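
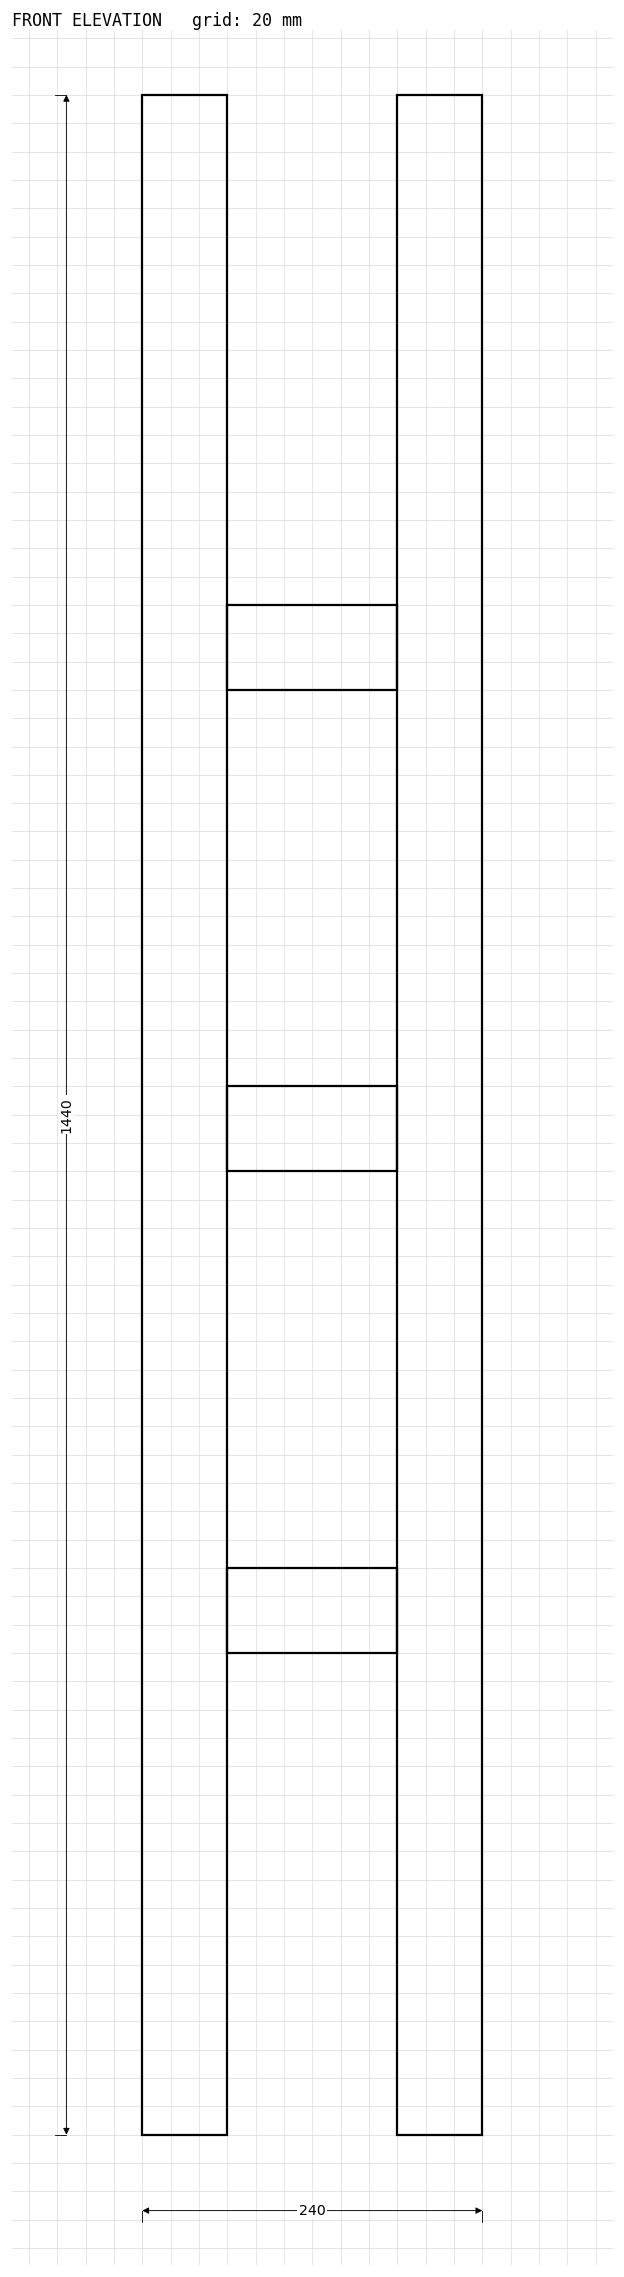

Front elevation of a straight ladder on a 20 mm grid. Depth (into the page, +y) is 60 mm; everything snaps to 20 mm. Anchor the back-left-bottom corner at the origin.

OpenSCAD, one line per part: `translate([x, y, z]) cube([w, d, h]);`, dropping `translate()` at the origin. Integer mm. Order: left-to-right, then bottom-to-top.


cube([60, 60, 1440]);
translate([60, 0, 340]) cube([120, 60, 60]);
translate([60, 0, 680]) cube([120, 60, 60]);
translate([60, 0, 1020]) cube([120, 60, 60]);
translate([180, 0, 0]) cube([60, 60, 1440]);


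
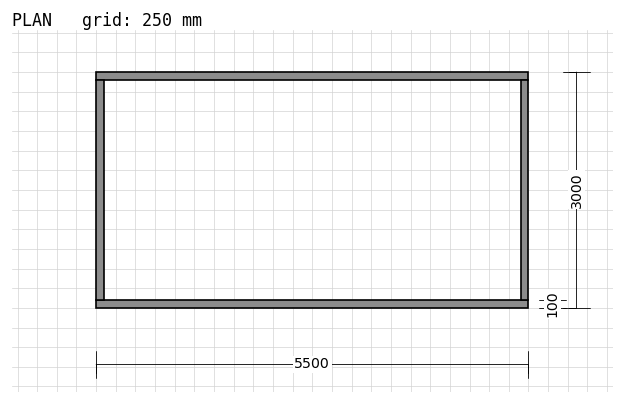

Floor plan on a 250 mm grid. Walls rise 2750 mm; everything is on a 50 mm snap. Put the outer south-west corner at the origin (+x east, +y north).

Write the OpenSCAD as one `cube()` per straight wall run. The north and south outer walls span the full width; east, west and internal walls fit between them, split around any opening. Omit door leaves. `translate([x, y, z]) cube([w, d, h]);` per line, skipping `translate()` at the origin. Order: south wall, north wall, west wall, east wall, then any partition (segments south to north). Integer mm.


cube([5500, 100, 2750]);
translate([0, 2900, 0]) cube([5500, 100, 2750]);
translate([0, 100, 0]) cube([100, 2800, 2750]);
translate([5400, 100, 0]) cube([100, 2800, 2750]);


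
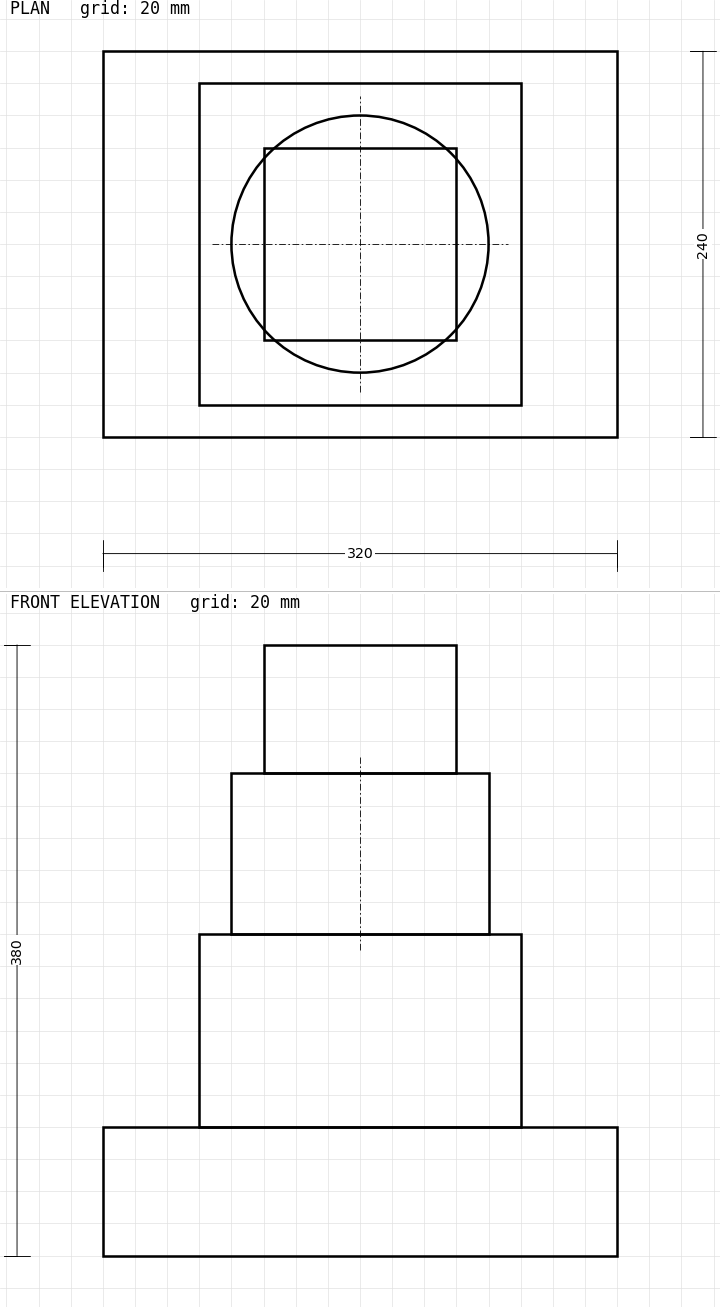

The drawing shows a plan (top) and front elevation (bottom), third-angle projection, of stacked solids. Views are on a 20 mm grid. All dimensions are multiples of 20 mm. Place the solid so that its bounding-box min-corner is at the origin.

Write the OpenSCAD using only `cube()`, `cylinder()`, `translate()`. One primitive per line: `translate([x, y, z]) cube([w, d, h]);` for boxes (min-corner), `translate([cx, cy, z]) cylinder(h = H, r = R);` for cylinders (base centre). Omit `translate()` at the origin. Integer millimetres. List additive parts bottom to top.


cube([320, 240, 80]);
translate([60, 20, 80]) cube([200, 200, 120]);
translate([160, 120, 200]) cylinder(h = 100, r = 80);
translate([100, 60, 300]) cube([120, 120, 80]);


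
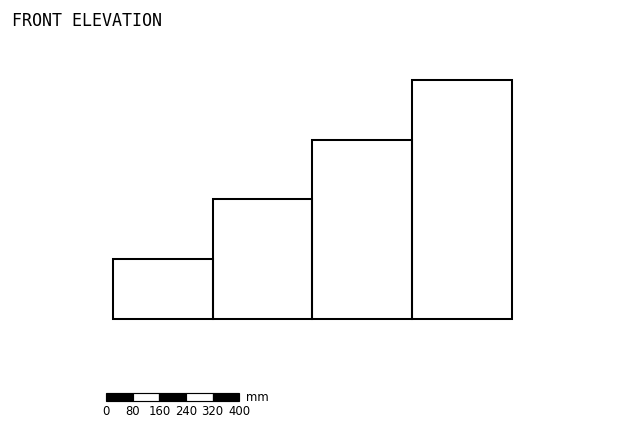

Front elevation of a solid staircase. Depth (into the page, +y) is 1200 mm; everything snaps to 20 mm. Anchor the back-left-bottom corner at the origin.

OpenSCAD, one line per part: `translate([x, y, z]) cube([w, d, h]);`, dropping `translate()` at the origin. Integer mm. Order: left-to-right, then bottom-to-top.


cube([300, 1200, 180]);
translate([300, 0, 0]) cube([300, 1200, 360]);
translate([600, 0, 0]) cube([300, 1200, 540]);
translate([900, 0, 0]) cube([300, 1200, 720]);


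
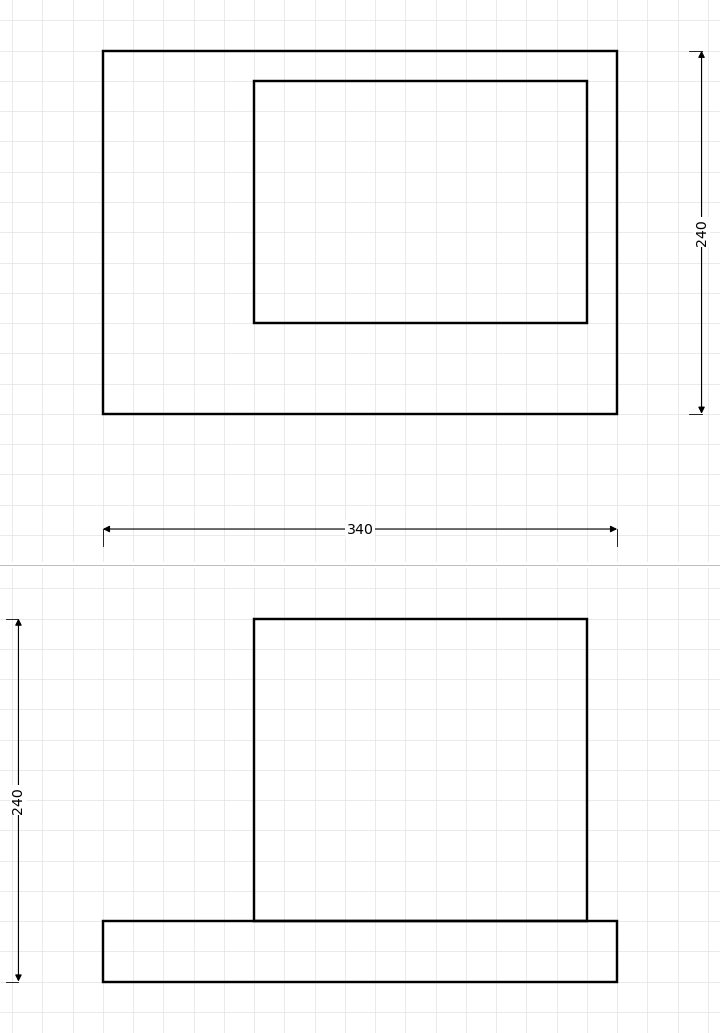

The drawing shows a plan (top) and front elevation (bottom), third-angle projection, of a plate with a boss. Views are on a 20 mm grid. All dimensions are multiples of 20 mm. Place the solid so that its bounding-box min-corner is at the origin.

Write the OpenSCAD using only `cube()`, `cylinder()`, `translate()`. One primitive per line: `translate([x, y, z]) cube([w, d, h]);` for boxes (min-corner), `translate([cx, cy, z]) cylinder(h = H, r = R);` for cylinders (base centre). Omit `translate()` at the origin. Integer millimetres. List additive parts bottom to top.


cube([340, 240, 40]);
translate([100, 60, 40]) cube([220, 160, 200]);


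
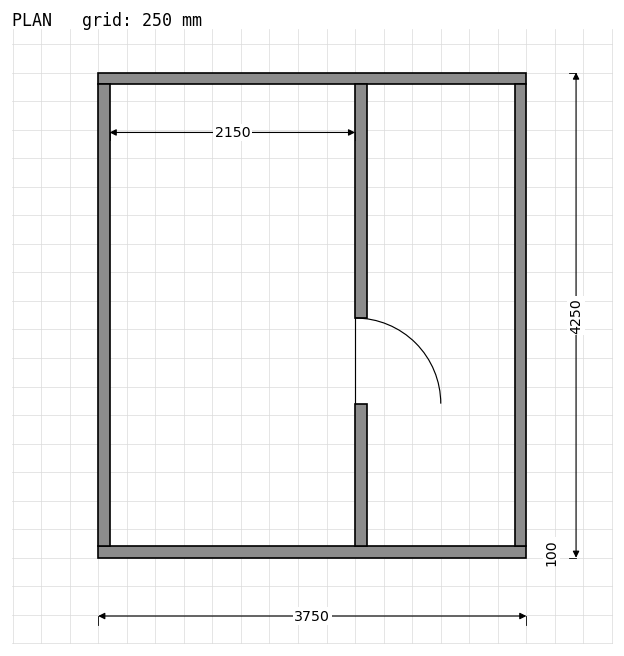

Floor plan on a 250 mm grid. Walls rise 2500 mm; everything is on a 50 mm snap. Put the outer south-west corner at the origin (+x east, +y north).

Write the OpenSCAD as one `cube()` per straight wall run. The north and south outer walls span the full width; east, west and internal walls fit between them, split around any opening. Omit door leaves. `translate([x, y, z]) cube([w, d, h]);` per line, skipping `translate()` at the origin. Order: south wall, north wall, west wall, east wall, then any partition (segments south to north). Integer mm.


cube([3750, 100, 2500]);
translate([0, 4150, 0]) cube([3750, 100, 2500]);
translate([0, 100, 0]) cube([100, 4050, 2500]);
translate([3650, 100, 0]) cube([100, 4050, 2500]);
translate([2250, 100, 0]) cube([100, 1250, 2500]);
translate([2250, 2100, 0]) cube([100, 2050, 2500]);


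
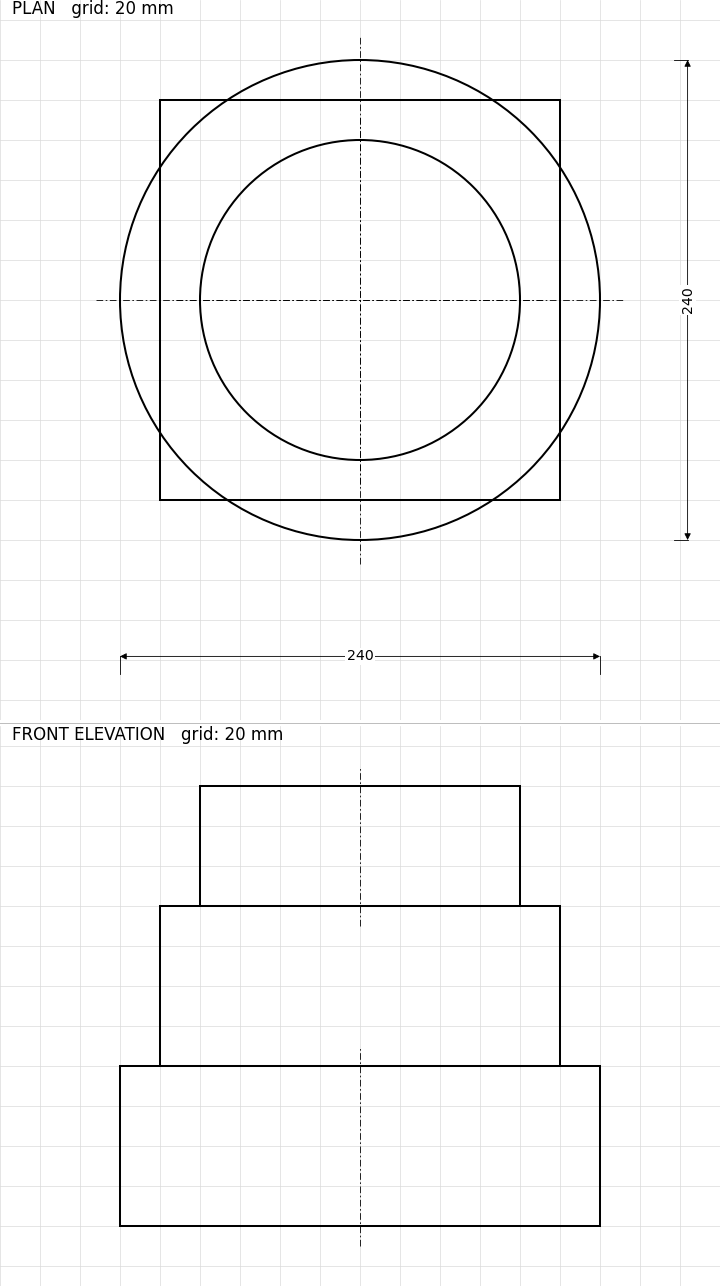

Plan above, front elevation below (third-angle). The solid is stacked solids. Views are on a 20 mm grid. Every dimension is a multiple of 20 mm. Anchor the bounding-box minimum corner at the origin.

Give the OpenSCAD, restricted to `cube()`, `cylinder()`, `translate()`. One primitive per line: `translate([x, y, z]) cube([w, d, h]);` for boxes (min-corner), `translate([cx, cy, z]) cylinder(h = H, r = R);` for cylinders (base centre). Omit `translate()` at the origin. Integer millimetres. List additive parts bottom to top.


translate([120, 120, 0]) cylinder(h = 80, r = 120);
translate([20, 20, 80]) cube([200, 200, 80]);
translate([120, 120, 160]) cylinder(h = 60, r = 80);


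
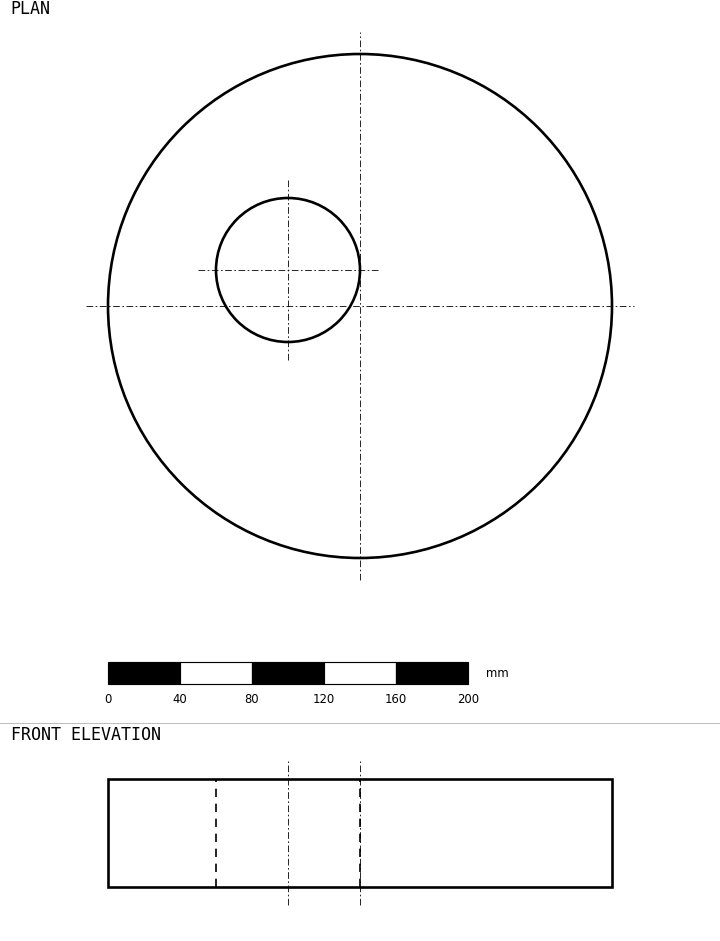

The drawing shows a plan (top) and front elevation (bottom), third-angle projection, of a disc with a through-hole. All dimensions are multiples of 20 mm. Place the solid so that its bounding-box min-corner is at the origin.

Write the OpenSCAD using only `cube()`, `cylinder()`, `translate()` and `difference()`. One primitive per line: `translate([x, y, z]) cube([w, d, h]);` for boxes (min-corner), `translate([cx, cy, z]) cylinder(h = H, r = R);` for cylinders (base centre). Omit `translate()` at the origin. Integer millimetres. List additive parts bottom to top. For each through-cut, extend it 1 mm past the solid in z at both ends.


difference() {
  translate([140, 140, 0]) cylinder(h = 60, r = 140);
  translate([100, 160, -1]) cylinder(h = 62, r = 40);
}


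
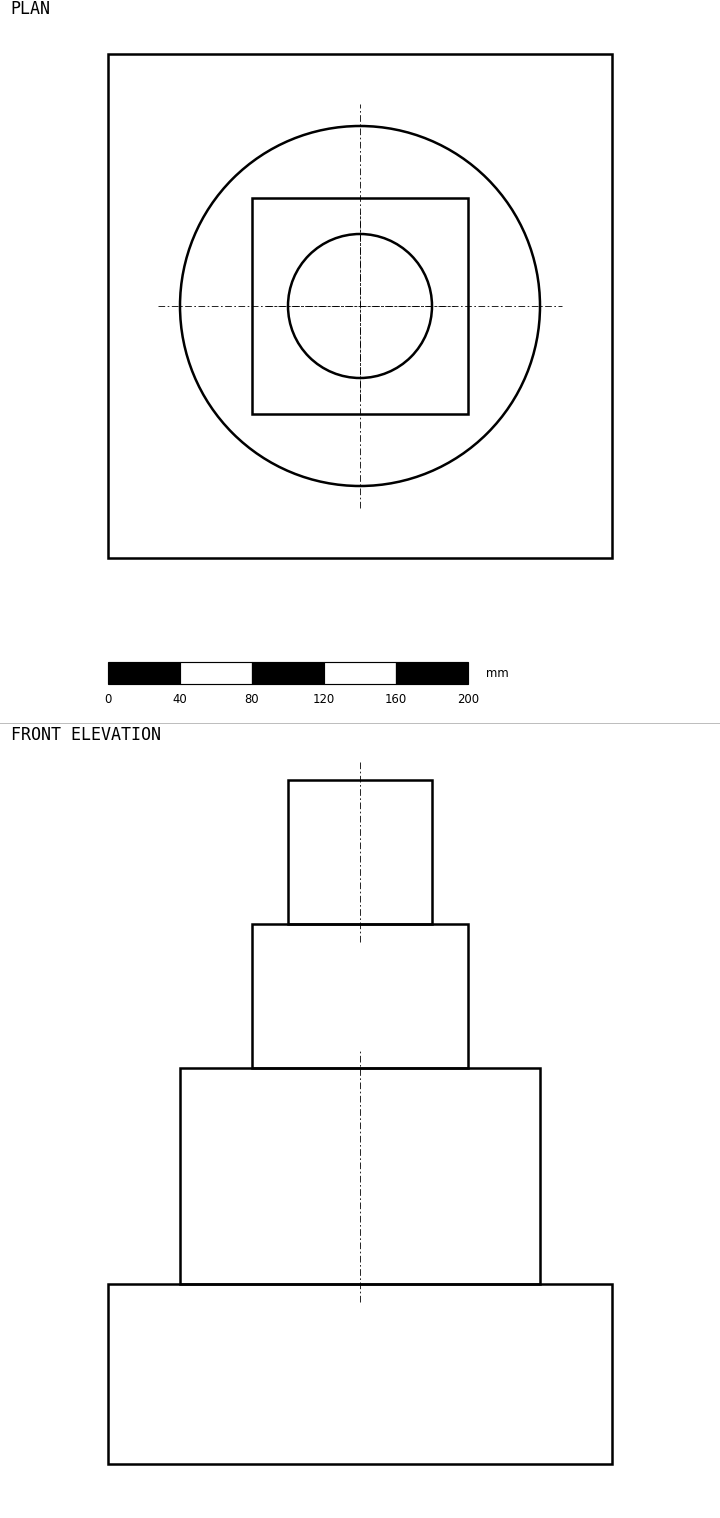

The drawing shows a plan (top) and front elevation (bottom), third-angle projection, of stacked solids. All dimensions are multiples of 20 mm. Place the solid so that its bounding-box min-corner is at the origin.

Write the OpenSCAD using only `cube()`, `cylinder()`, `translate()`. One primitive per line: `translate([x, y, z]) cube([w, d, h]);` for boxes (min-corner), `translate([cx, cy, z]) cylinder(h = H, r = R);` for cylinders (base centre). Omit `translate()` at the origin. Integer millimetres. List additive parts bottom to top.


cube([280, 280, 100]);
translate([140, 140, 100]) cylinder(h = 120, r = 100);
translate([80, 80, 220]) cube([120, 120, 80]);
translate([140, 140, 300]) cylinder(h = 80, r = 40);


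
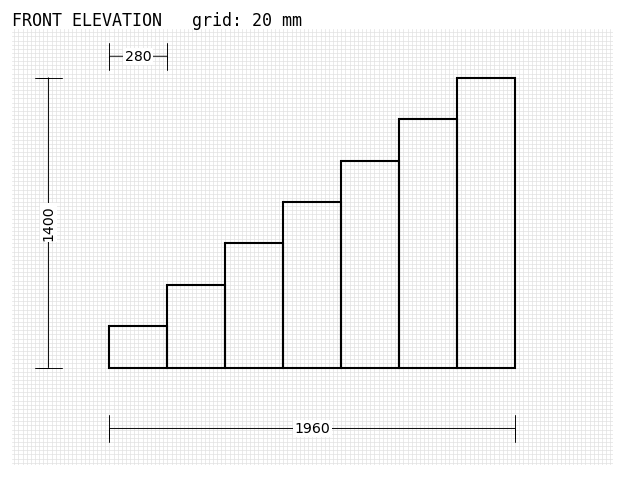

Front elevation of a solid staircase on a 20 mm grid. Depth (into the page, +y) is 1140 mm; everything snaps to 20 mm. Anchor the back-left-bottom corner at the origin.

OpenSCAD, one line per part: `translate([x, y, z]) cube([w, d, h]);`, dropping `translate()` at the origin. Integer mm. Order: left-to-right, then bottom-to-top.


cube([280, 1140, 200]);
translate([280, 0, 0]) cube([280, 1140, 400]);
translate([560, 0, 0]) cube([280, 1140, 600]);
translate([840, 0, 0]) cube([280, 1140, 800]);
translate([1120, 0, 0]) cube([280, 1140, 1000]);
translate([1400, 0, 0]) cube([280, 1140, 1200]);
translate([1680, 0, 0]) cube([280, 1140, 1400]);


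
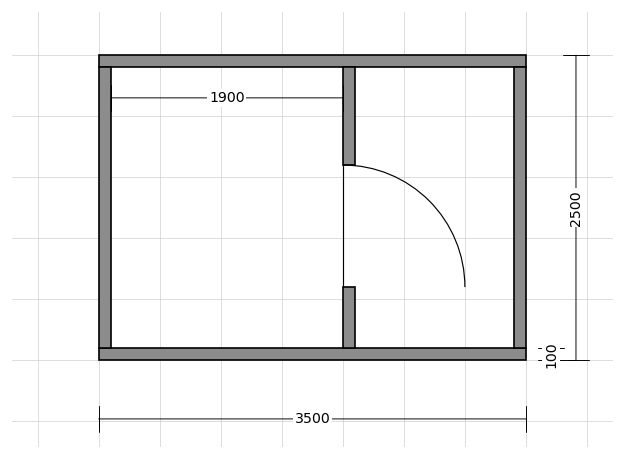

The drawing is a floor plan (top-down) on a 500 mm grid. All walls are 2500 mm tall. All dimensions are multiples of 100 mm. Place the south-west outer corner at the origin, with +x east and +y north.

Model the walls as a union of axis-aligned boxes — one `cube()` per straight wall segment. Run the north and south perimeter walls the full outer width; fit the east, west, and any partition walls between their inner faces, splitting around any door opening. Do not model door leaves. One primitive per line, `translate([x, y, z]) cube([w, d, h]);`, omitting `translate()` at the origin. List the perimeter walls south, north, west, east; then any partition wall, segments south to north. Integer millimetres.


cube([3500, 100, 2500]);
translate([0, 2400, 0]) cube([3500, 100, 2500]);
translate([0, 100, 0]) cube([100, 2300, 2500]);
translate([3400, 100, 0]) cube([100, 2300, 2500]);
translate([2000, 100, 0]) cube([100, 500, 2500]);
translate([2000, 1600, 0]) cube([100, 800, 2500]);


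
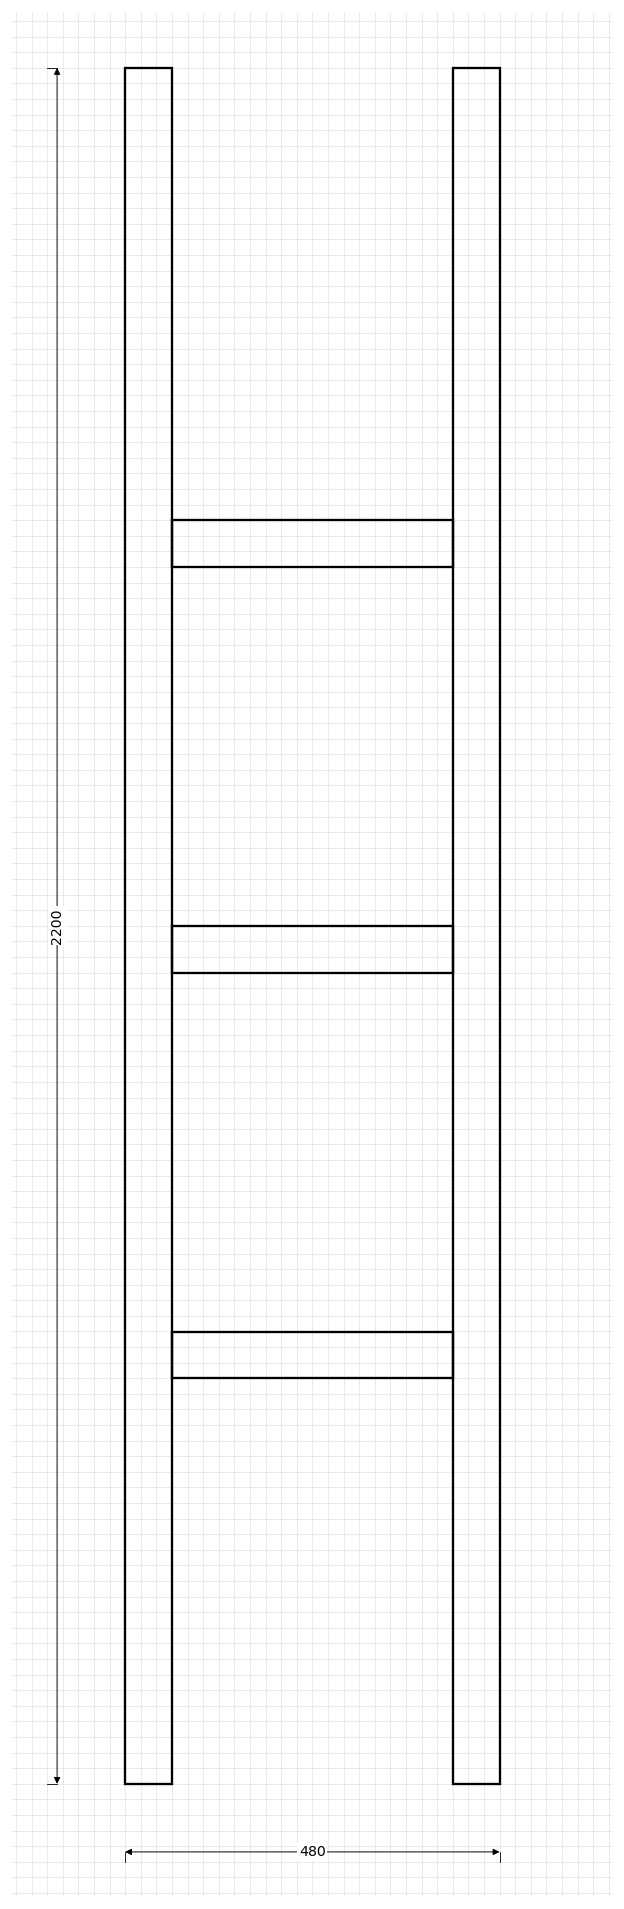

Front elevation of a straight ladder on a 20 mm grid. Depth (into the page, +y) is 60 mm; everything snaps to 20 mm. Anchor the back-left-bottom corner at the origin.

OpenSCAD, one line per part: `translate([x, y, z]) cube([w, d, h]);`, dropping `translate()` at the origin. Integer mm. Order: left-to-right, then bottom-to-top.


cube([60, 60, 2200]);
translate([60, 0, 520]) cube([360, 60, 60]);
translate([60, 0, 1040]) cube([360, 60, 60]);
translate([60, 0, 1560]) cube([360, 60, 60]);
translate([420, 0, 0]) cube([60, 60, 2200]);


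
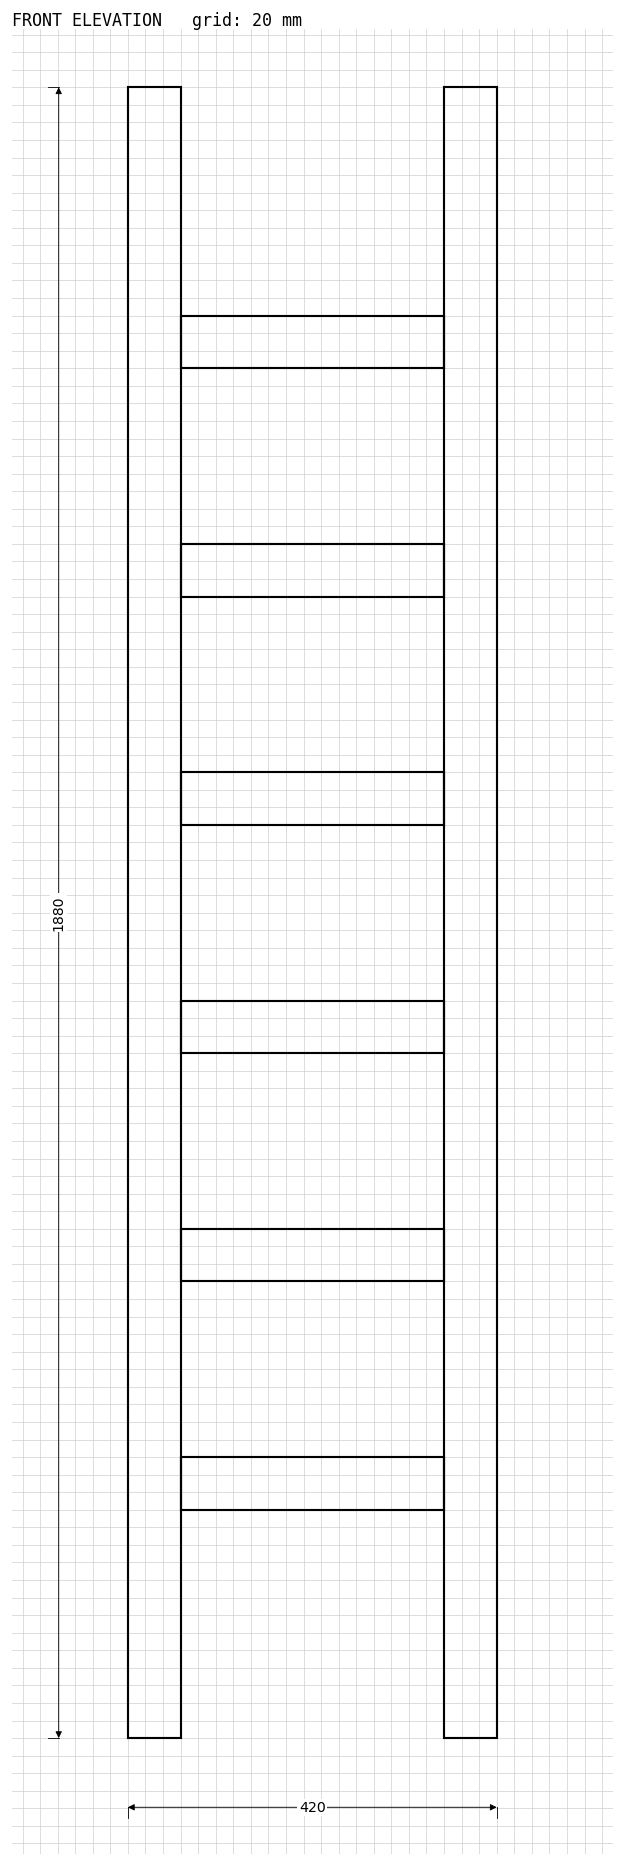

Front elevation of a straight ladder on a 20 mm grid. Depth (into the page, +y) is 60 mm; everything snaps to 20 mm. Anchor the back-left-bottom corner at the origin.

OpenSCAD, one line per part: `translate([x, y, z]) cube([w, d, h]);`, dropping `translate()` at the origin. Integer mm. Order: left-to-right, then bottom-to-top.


cube([60, 60, 1880]);
translate([60, 0, 260]) cube([300, 60, 60]);
translate([60, 0, 520]) cube([300, 60, 60]);
translate([60, 0, 780]) cube([300, 60, 60]);
translate([60, 0, 1040]) cube([300, 60, 60]);
translate([60, 0, 1300]) cube([300, 60, 60]);
translate([60, 0, 1560]) cube([300, 60, 60]);
translate([360, 0, 0]) cube([60, 60, 1880]);


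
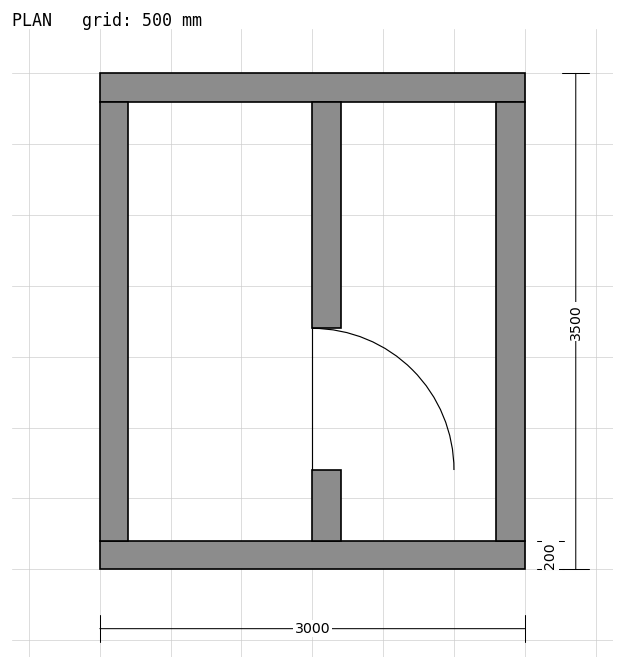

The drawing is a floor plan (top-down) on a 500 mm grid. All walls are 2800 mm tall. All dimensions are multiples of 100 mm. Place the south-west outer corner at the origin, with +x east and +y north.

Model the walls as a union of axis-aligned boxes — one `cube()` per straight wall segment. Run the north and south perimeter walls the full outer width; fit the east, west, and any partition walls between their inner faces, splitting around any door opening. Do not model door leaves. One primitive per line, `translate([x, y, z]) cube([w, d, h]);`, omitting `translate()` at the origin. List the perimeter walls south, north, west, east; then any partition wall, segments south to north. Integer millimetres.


cube([3000, 200, 2800]);
translate([0, 3300, 0]) cube([3000, 200, 2800]);
translate([0, 200, 0]) cube([200, 3100, 2800]);
translate([2800, 200, 0]) cube([200, 3100, 2800]);
translate([1500, 200, 0]) cube([200, 500, 2800]);
translate([1500, 1700, 0]) cube([200, 1600, 2800]);


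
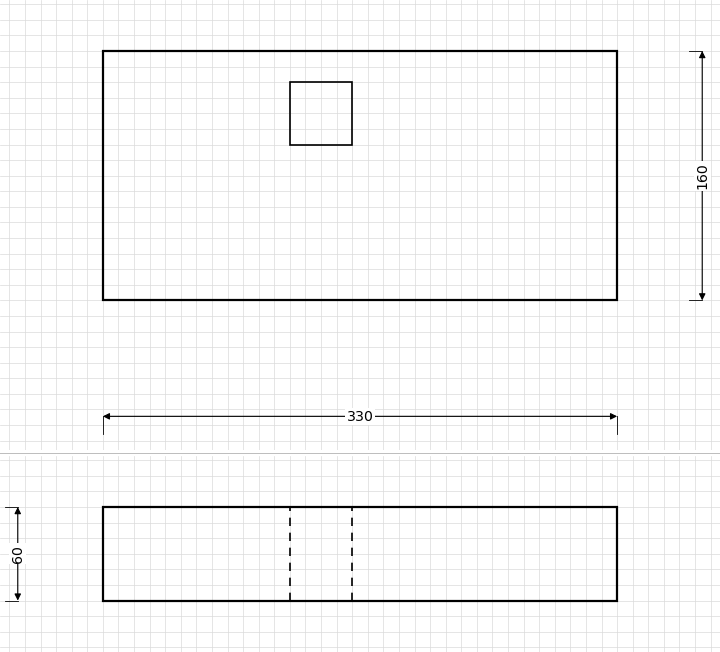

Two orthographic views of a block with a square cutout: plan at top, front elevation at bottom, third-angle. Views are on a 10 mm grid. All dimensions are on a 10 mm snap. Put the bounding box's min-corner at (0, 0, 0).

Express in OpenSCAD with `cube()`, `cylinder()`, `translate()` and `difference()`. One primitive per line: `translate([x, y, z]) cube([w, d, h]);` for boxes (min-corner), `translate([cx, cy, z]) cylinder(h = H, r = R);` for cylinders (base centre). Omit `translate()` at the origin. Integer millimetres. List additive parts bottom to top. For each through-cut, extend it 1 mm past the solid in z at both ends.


difference() {
  cube([330, 160, 60]);
  translate([120, 100, -1]) cube([40, 40, 62]);
}


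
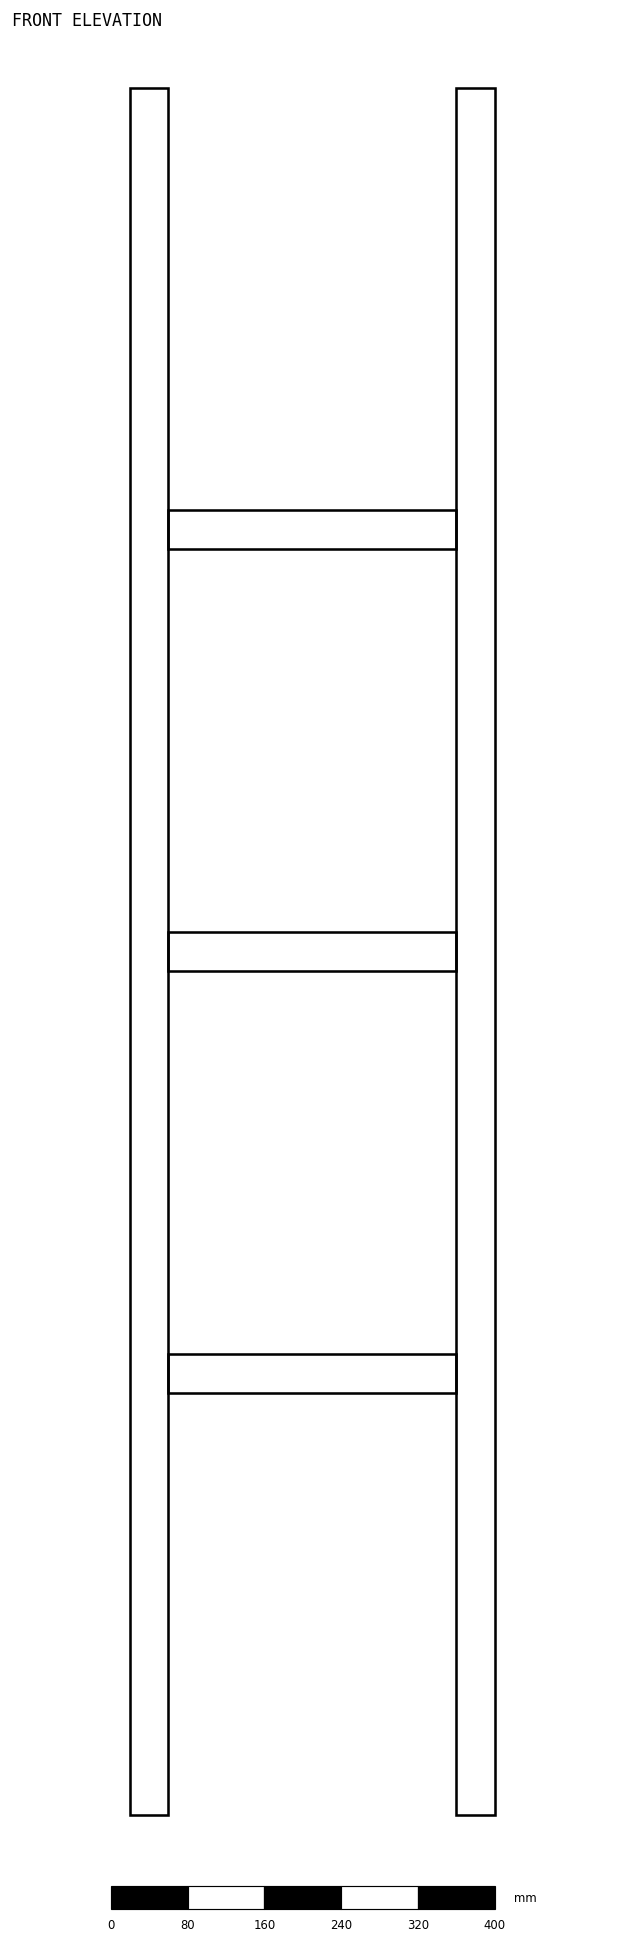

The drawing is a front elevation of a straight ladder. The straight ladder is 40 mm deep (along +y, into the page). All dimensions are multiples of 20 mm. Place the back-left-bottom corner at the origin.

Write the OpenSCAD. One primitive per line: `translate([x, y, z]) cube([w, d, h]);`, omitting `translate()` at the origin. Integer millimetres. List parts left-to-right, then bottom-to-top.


cube([40, 40, 1800]);
translate([40, 0, 440]) cube([300, 40, 40]);
translate([40, 0, 880]) cube([300, 40, 40]);
translate([40, 0, 1320]) cube([300, 40, 40]);
translate([340, 0, 0]) cube([40, 40, 1800]);


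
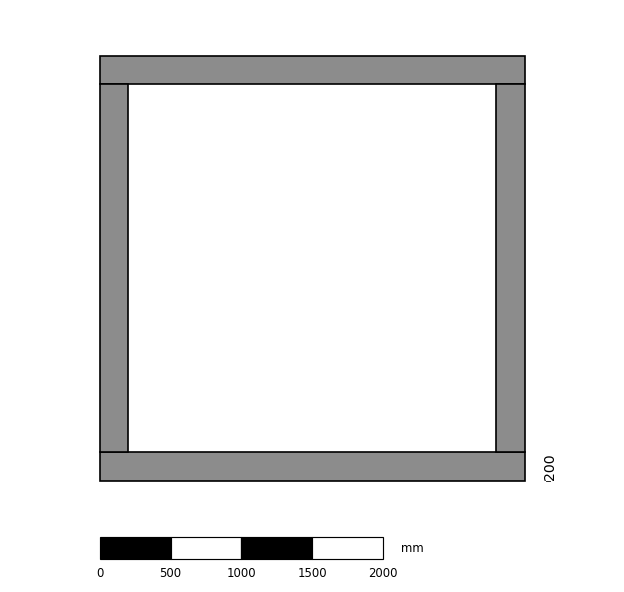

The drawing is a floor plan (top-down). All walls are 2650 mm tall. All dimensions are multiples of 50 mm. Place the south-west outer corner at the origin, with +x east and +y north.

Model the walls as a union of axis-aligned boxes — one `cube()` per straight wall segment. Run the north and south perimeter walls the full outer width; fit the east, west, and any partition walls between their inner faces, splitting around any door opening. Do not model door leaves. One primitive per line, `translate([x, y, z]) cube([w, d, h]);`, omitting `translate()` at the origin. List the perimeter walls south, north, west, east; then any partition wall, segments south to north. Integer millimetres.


cube([3000, 200, 2650]);
translate([0, 2800, 0]) cube([3000, 200, 2650]);
translate([0, 200, 0]) cube([200, 2600, 2650]);
translate([2800, 200, 0]) cube([200, 2600, 2650]);


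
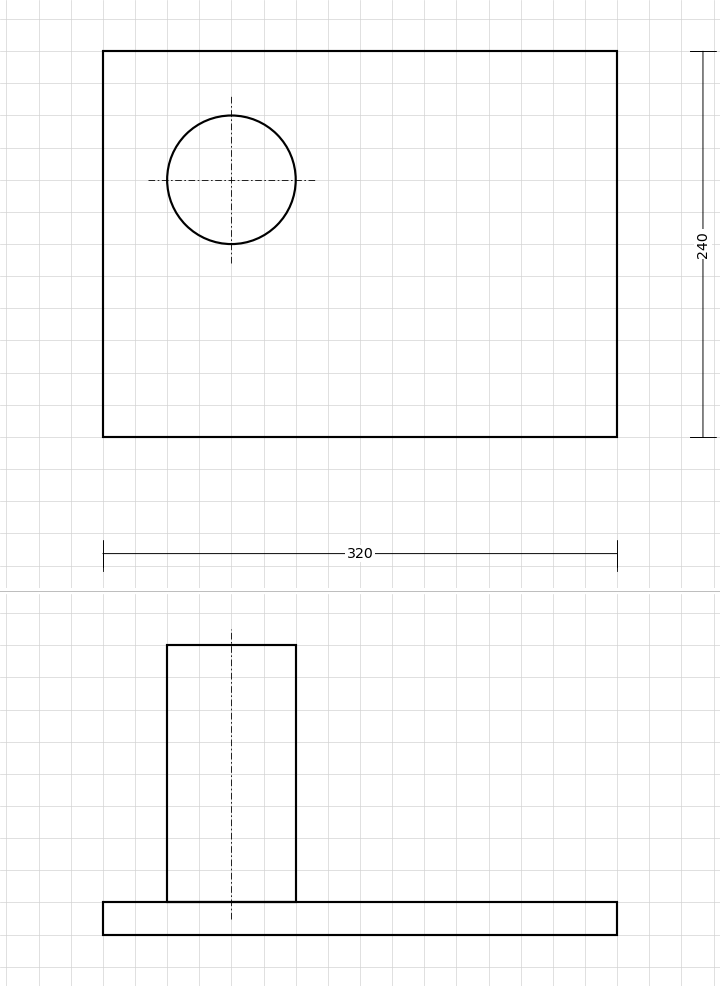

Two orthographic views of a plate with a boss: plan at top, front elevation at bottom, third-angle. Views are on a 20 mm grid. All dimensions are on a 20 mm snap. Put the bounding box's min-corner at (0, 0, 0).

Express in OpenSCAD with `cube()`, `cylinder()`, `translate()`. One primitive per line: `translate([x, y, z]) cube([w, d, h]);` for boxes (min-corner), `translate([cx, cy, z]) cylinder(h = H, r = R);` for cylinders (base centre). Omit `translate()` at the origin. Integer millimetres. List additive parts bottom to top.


cube([320, 240, 20]);
translate([80, 160, 20]) cylinder(h = 160, r = 40);


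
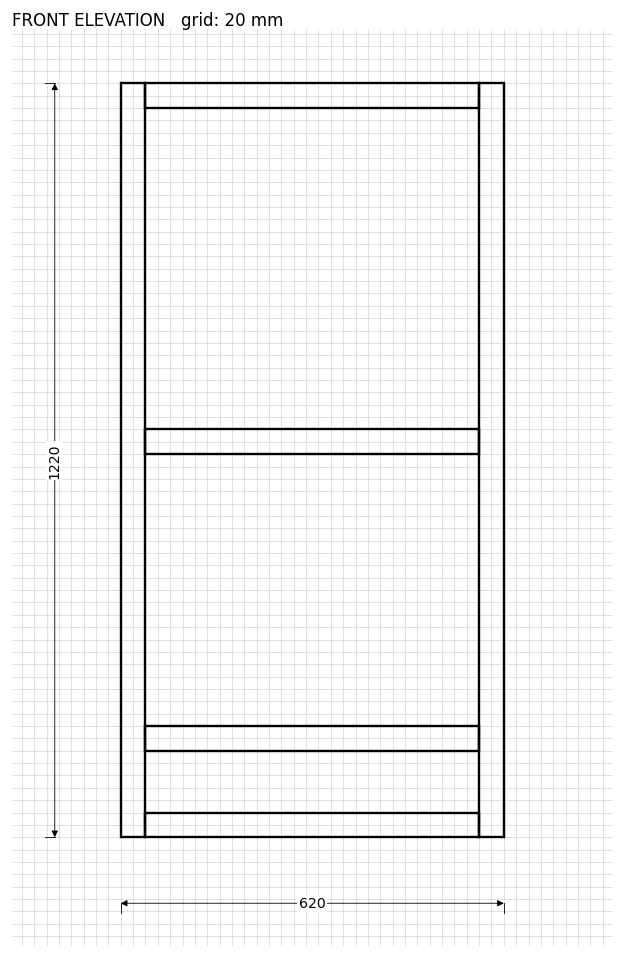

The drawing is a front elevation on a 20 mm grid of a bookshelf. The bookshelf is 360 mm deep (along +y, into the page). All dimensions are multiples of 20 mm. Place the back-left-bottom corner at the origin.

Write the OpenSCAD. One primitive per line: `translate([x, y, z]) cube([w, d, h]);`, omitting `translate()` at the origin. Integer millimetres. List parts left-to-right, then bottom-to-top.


cube([40, 360, 1220]);
translate([40, 0, 0]) cube([540, 360, 40]);
translate([40, 0, 140]) cube([540, 360, 40]);
translate([40, 0, 620]) cube([540, 360, 40]);
translate([40, 0, 1180]) cube([540, 360, 40]);
translate([580, 0, 0]) cube([40, 360, 1220]);


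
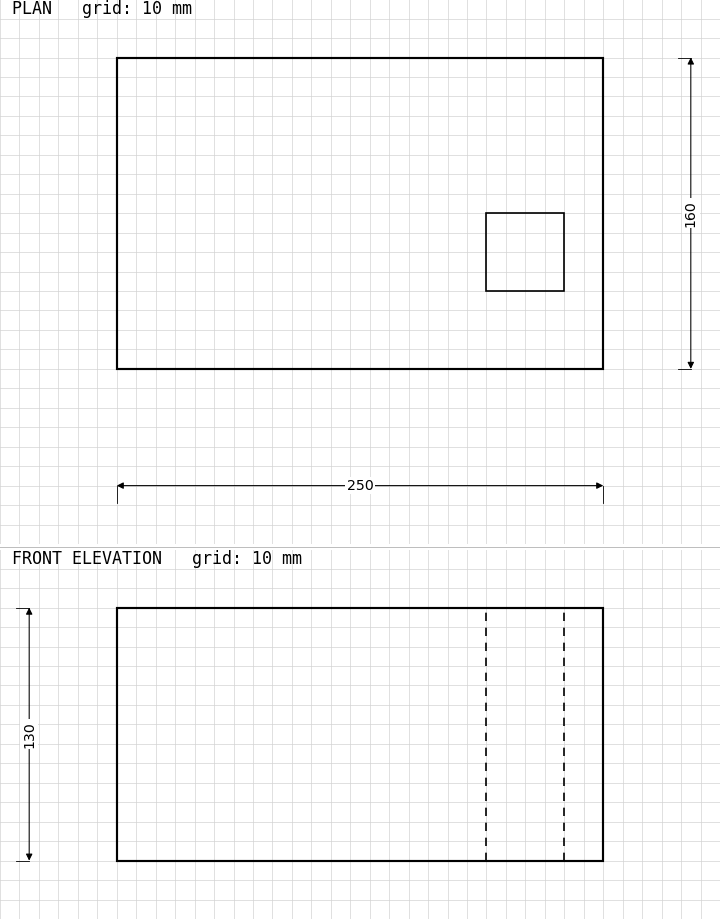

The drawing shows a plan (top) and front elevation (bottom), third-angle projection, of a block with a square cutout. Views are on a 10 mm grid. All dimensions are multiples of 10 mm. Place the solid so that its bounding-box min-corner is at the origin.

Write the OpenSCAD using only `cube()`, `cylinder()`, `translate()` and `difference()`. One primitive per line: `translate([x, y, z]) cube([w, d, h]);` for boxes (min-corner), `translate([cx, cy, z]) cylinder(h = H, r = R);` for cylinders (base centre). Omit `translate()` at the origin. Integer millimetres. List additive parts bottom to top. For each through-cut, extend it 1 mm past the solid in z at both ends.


difference() {
  cube([250, 160, 130]);
  translate([190, 40, -1]) cube([40, 40, 132]);
}


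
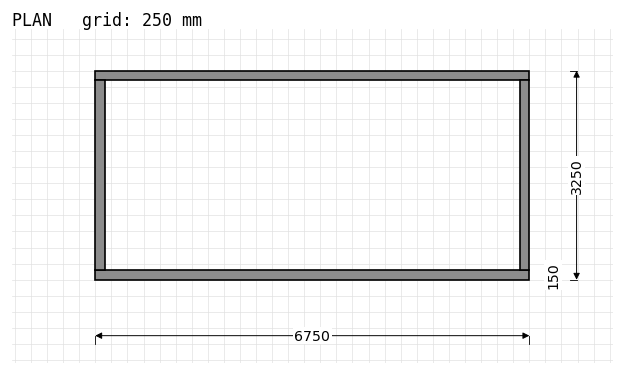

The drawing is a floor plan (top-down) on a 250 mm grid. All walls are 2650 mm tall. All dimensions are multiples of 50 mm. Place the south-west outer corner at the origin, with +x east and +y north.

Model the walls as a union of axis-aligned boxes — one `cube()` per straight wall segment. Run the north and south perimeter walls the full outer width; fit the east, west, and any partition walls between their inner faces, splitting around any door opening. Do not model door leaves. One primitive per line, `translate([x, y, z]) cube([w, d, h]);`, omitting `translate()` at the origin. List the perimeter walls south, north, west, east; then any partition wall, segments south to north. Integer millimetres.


cube([6750, 150, 2650]);
translate([0, 3100, 0]) cube([6750, 150, 2650]);
translate([0, 150, 0]) cube([150, 2950, 2650]);
translate([6600, 150, 0]) cube([150, 2950, 2650]);


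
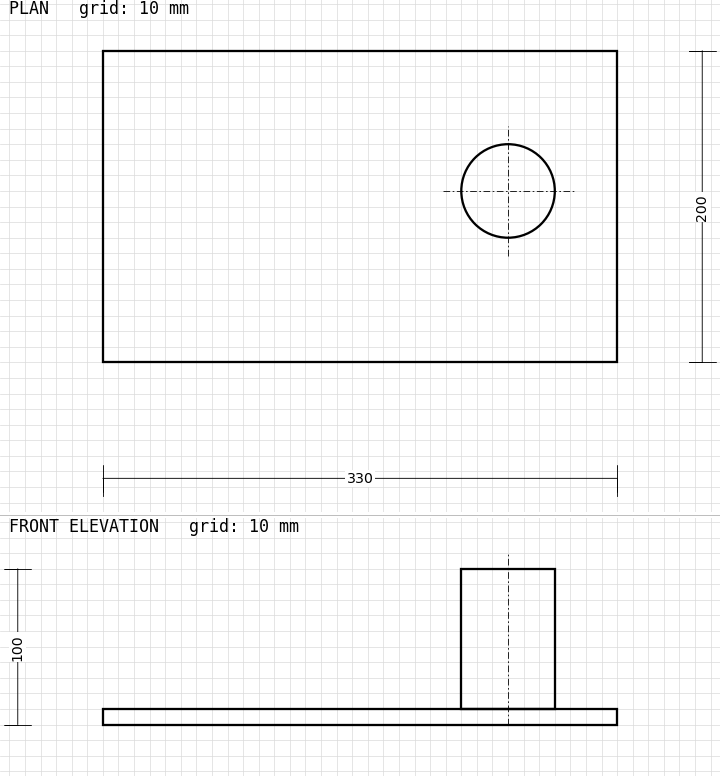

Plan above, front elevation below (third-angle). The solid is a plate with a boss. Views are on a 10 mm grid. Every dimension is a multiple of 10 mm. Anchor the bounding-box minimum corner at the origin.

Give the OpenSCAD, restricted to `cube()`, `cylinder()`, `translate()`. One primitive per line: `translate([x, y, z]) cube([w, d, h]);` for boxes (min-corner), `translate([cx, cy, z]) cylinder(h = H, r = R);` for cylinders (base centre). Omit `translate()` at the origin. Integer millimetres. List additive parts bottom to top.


cube([330, 200, 10]);
translate([260, 110, 10]) cylinder(h = 90, r = 30);


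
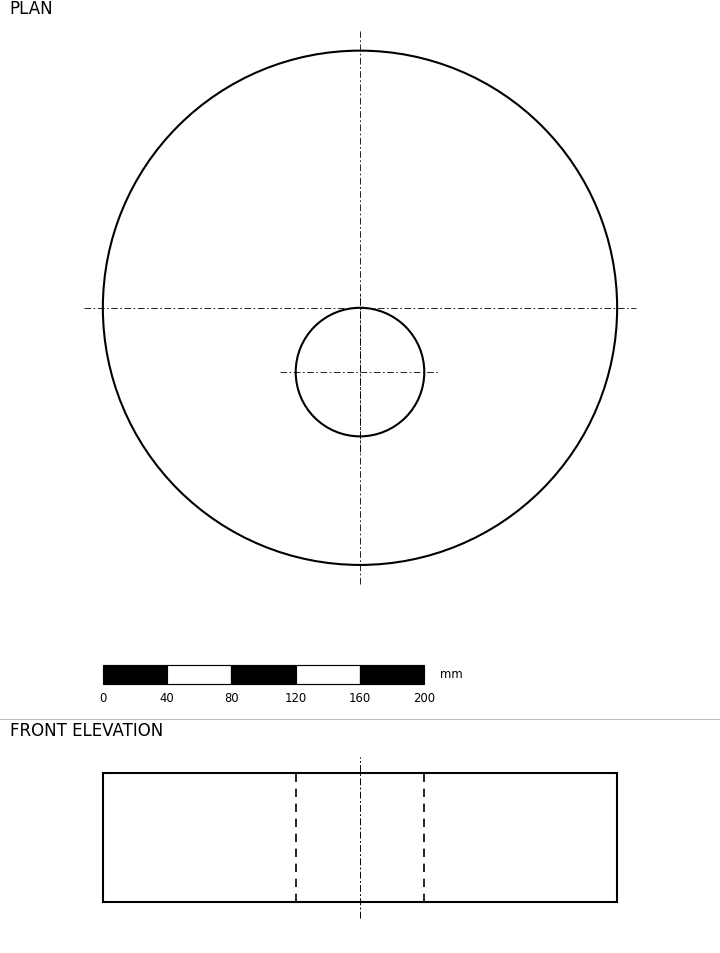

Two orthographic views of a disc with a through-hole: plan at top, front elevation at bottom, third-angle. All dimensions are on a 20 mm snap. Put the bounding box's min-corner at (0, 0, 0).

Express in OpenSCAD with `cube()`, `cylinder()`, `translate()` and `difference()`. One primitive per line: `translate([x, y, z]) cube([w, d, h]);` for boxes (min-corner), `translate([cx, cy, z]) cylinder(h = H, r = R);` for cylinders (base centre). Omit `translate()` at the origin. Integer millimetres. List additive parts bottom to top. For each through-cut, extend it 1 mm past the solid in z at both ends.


difference() {
  translate([160, 160, 0]) cylinder(h = 80, r = 160);
  translate([160, 120, -1]) cylinder(h = 82, r = 40);
}


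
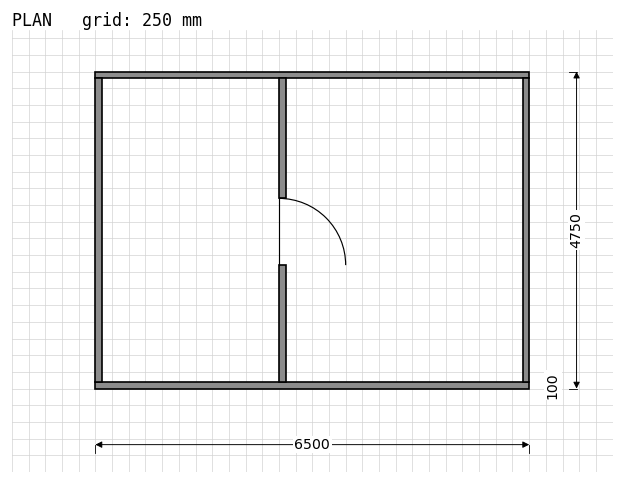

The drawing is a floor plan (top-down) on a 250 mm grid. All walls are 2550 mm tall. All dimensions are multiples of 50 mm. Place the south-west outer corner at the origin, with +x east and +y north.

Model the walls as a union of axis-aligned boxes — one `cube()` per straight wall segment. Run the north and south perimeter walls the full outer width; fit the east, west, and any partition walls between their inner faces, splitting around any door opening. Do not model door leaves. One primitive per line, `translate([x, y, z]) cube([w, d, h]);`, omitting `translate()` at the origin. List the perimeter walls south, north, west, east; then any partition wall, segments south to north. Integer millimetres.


cube([6500, 100, 2550]);
translate([0, 4650, 0]) cube([6500, 100, 2550]);
translate([0, 100, 0]) cube([100, 4550, 2550]);
translate([6400, 100, 0]) cube([100, 4550, 2550]);
translate([2750, 100, 0]) cube([100, 1750, 2550]);
translate([2750, 2850, 0]) cube([100, 1800, 2550]);


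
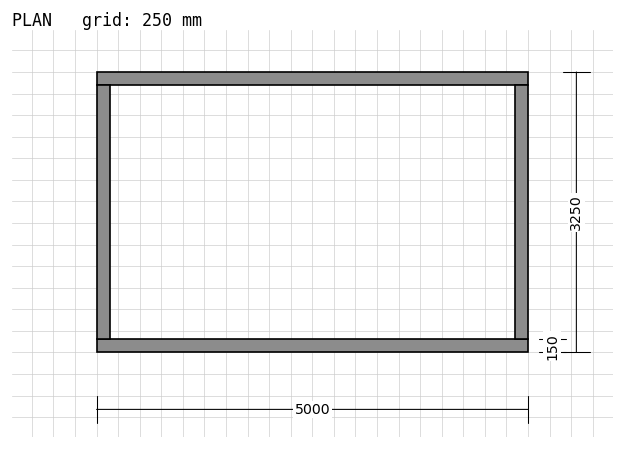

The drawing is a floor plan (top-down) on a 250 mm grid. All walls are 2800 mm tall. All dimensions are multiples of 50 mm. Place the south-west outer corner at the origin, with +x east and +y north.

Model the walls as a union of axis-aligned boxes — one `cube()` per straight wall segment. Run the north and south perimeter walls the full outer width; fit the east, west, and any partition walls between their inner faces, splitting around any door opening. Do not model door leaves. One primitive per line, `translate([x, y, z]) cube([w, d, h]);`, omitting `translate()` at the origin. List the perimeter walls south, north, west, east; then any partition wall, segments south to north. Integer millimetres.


cube([5000, 150, 2800]);
translate([0, 3100, 0]) cube([5000, 150, 2800]);
translate([0, 150, 0]) cube([150, 2950, 2800]);
translate([4850, 150, 0]) cube([150, 2950, 2800]);


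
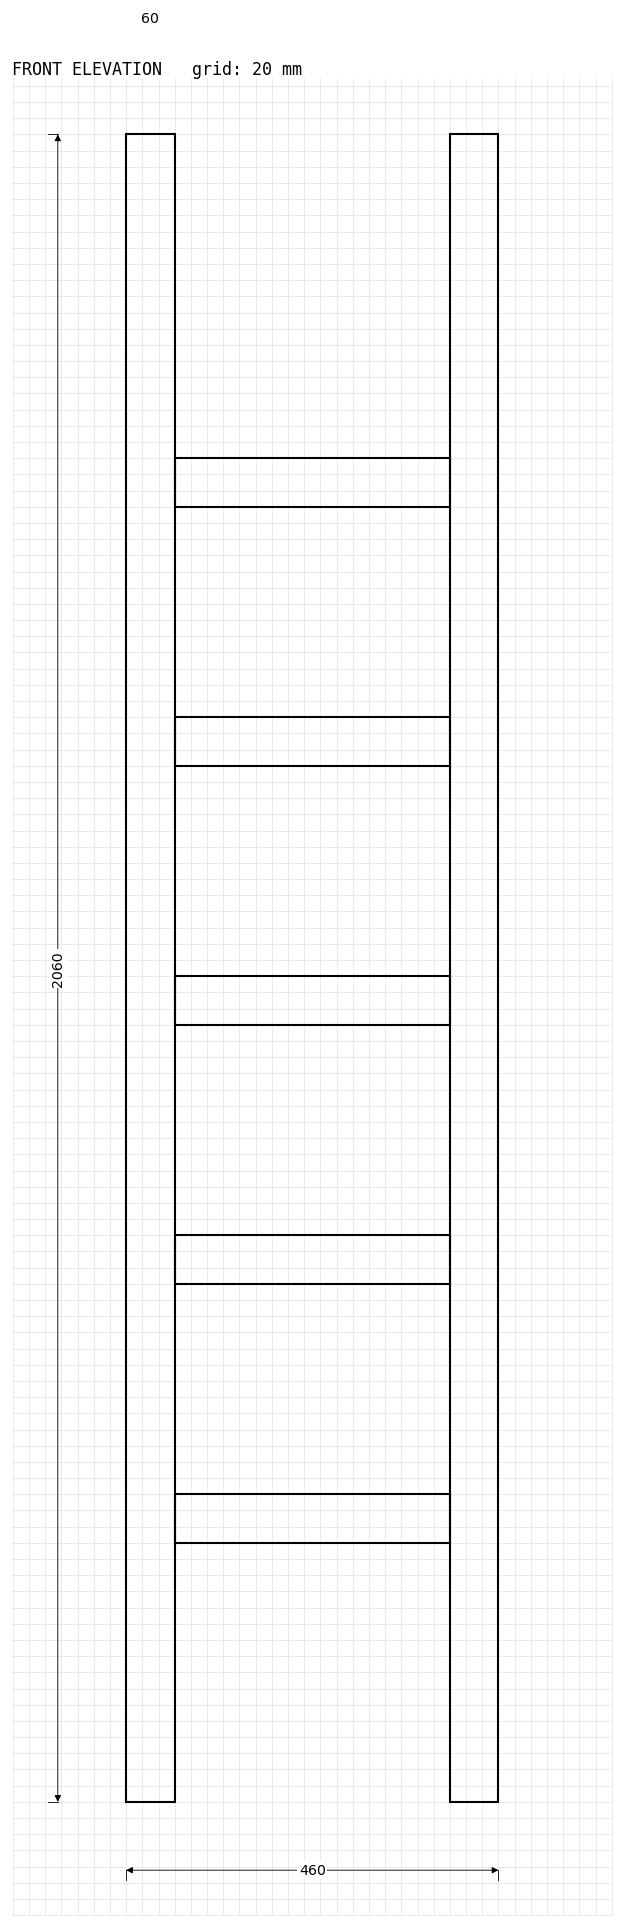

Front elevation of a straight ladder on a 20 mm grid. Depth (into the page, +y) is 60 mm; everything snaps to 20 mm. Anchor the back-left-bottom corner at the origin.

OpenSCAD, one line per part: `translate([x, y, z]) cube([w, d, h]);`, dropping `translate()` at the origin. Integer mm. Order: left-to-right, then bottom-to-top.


cube([60, 60, 2060]);
translate([60, 0, 320]) cube([340, 60, 60]);
translate([60, 0, 640]) cube([340, 60, 60]);
translate([60, 0, 960]) cube([340, 60, 60]);
translate([60, 0, 1280]) cube([340, 60, 60]);
translate([60, 0, 1600]) cube([340, 60, 60]);
translate([400, 0, 0]) cube([60, 60, 2060]);


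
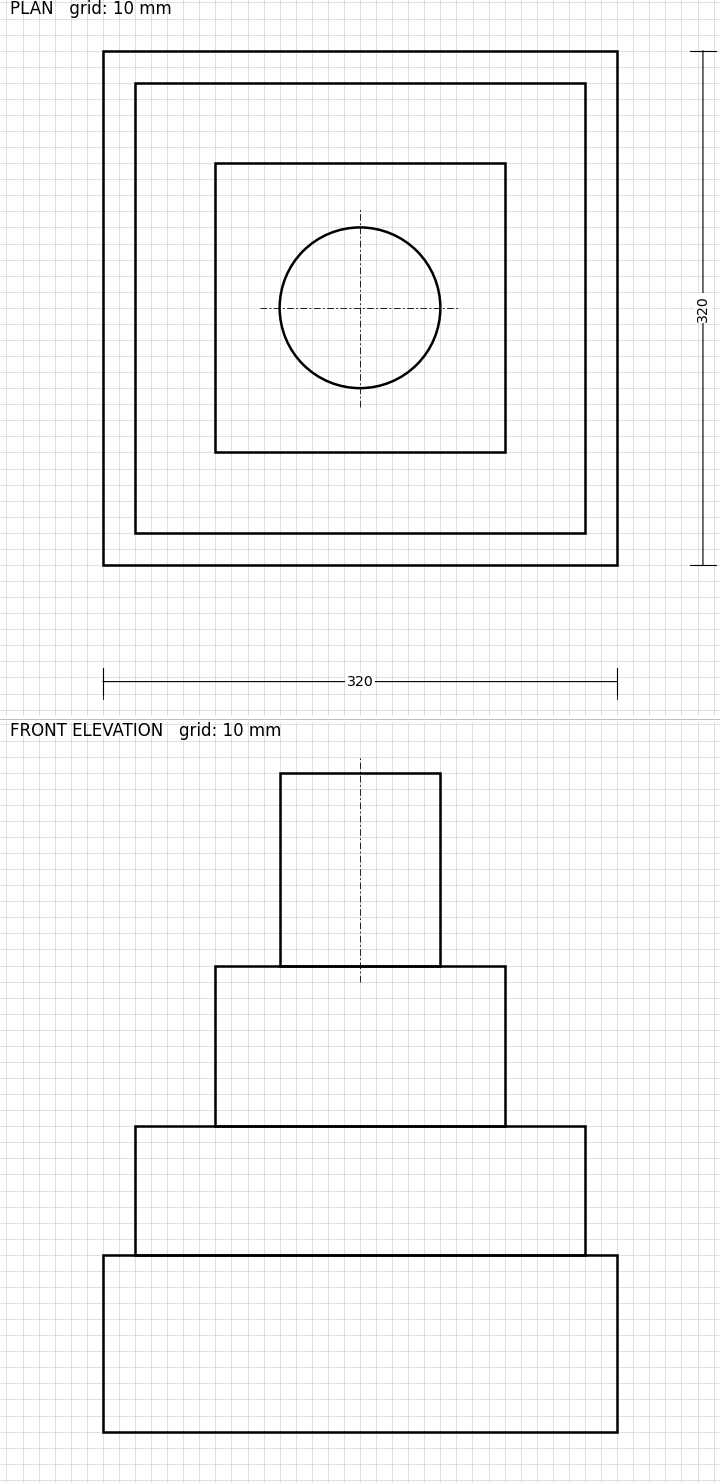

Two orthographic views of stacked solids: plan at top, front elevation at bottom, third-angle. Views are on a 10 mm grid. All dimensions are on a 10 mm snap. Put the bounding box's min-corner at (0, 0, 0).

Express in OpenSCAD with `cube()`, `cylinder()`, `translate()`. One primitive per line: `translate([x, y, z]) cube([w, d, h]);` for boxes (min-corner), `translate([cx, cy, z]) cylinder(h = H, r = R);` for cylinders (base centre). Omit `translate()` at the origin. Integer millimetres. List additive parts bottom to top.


cube([320, 320, 110]);
translate([20, 20, 110]) cube([280, 280, 80]);
translate([70, 70, 190]) cube([180, 180, 100]);
translate([160, 160, 290]) cylinder(h = 120, r = 50);


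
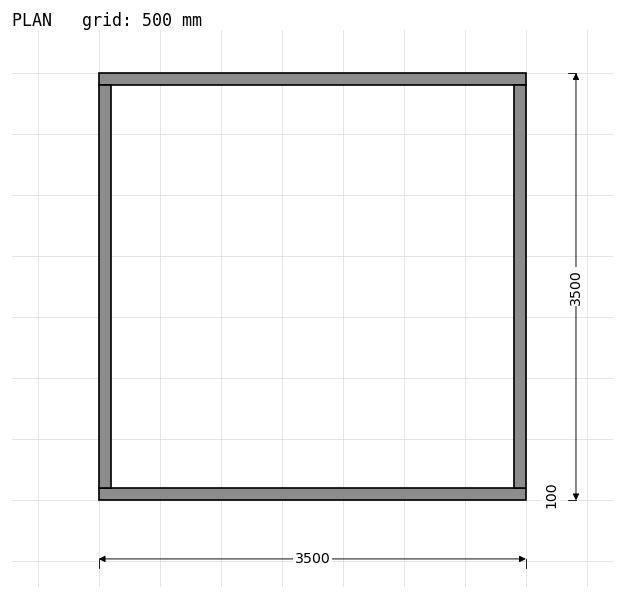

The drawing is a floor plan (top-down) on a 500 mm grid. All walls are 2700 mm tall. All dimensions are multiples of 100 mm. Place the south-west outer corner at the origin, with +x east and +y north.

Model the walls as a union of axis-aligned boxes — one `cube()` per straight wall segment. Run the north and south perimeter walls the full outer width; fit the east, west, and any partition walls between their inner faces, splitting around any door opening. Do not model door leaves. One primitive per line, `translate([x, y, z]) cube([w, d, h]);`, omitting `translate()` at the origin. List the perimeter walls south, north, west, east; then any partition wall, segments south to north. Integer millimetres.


cube([3500, 100, 2700]);
translate([0, 3400, 0]) cube([3500, 100, 2700]);
translate([0, 100, 0]) cube([100, 3300, 2700]);
translate([3400, 100, 0]) cube([100, 3300, 2700]);


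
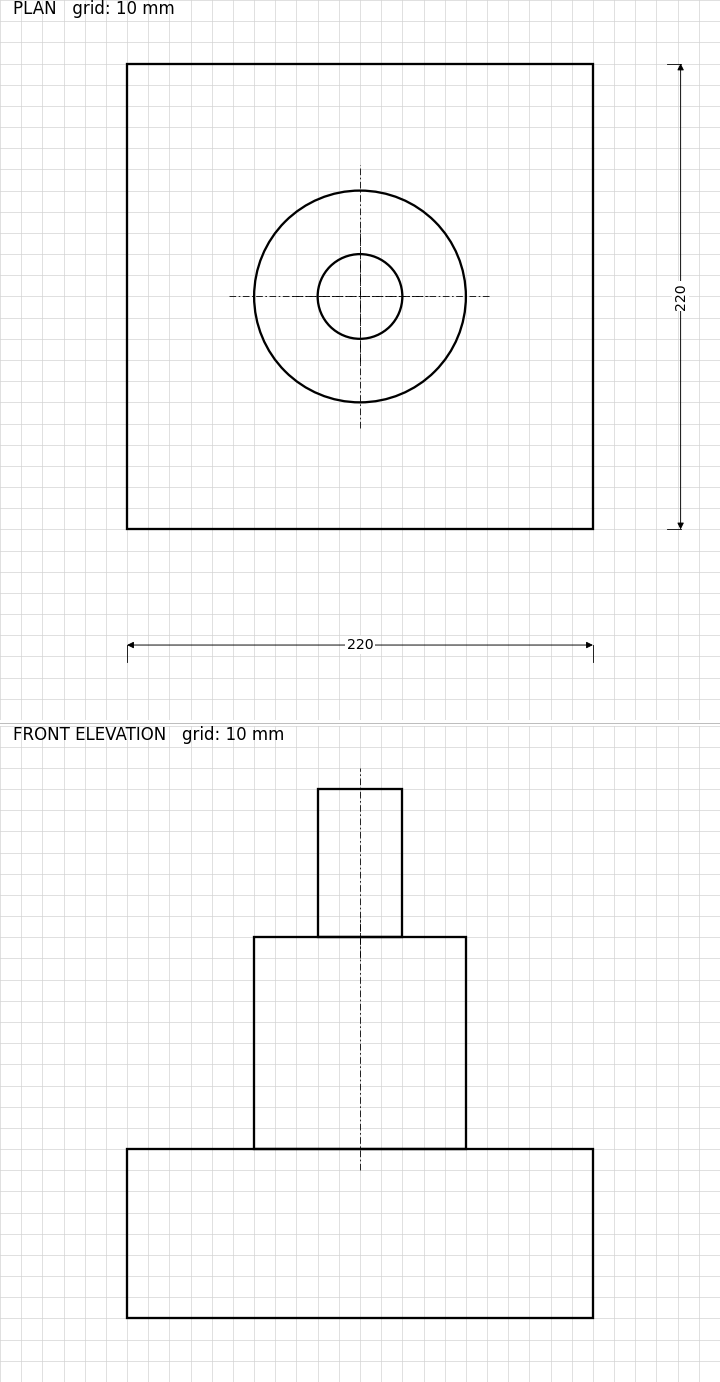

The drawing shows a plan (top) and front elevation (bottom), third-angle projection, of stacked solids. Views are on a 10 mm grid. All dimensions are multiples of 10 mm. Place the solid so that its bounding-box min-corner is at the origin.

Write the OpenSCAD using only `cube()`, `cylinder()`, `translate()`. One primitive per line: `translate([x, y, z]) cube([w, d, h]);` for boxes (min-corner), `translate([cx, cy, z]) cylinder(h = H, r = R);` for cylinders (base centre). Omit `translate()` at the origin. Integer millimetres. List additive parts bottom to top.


cube([220, 220, 80]);
translate([110, 110, 80]) cylinder(h = 100, r = 50);
translate([110, 110, 180]) cylinder(h = 70, r = 20);


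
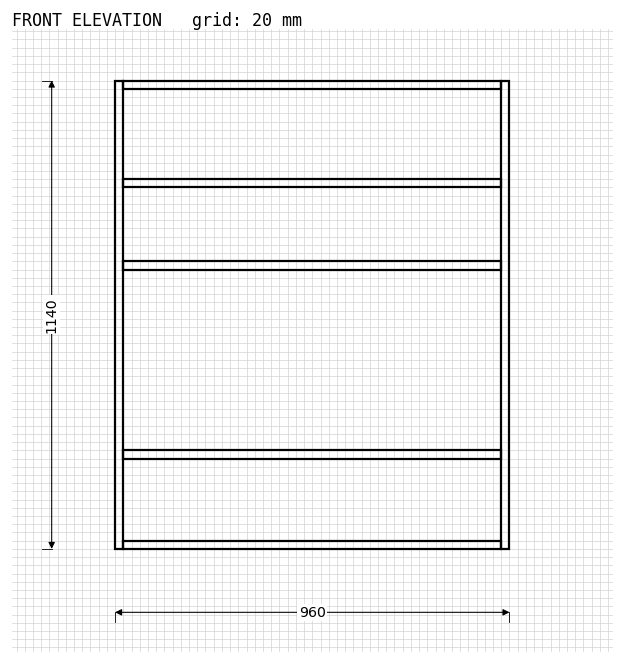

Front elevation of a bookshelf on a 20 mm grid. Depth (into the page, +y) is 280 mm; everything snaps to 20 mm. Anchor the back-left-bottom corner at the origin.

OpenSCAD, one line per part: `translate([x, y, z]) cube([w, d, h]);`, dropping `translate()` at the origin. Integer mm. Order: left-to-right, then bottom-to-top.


cube([20, 280, 1140]);
translate([20, 0, 0]) cube([920, 280, 20]);
translate([20, 0, 220]) cube([920, 280, 20]);
translate([20, 0, 680]) cube([920, 280, 20]);
translate([20, 0, 880]) cube([920, 280, 20]);
translate([20, 0, 1120]) cube([920, 280, 20]);
translate([940, 0, 0]) cube([20, 280, 1140]);


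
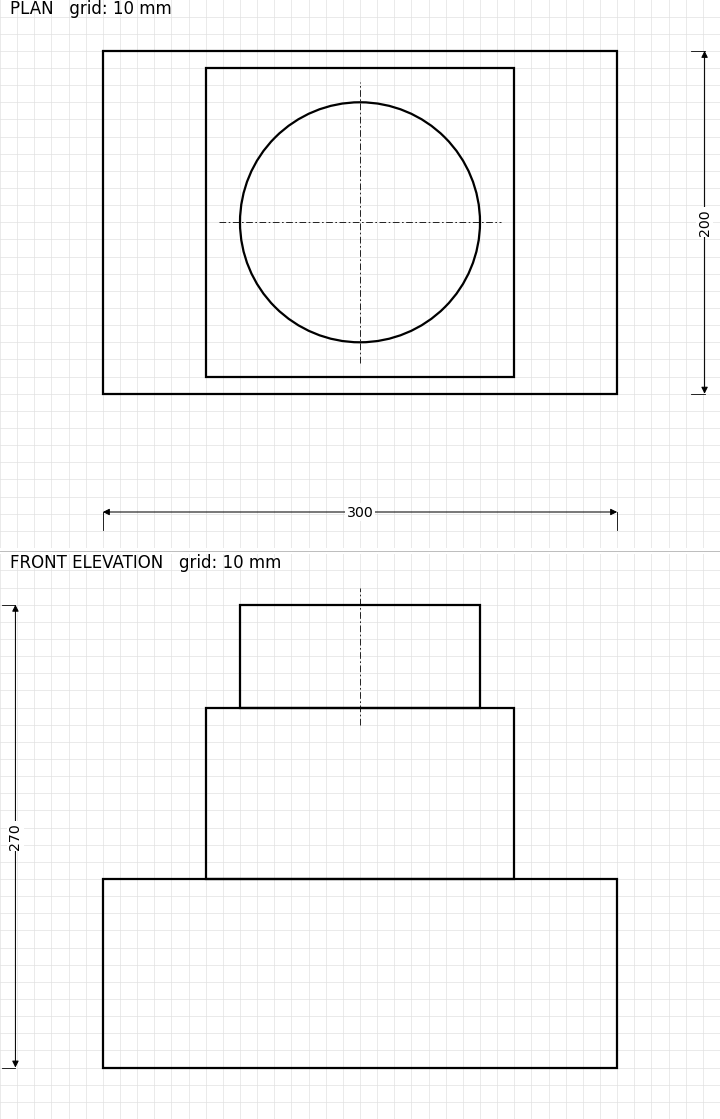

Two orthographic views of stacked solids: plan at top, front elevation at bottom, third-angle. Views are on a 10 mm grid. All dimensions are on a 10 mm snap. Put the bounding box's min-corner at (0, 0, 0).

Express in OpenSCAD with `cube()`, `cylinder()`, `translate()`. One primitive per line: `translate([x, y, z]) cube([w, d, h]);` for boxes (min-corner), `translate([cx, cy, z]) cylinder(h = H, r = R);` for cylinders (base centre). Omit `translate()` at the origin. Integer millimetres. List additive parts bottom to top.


cube([300, 200, 110]);
translate([60, 10, 110]) cube([180, 180, 100]);
translate([150, 100, 210]) cylinder(h = 60, r = 70);


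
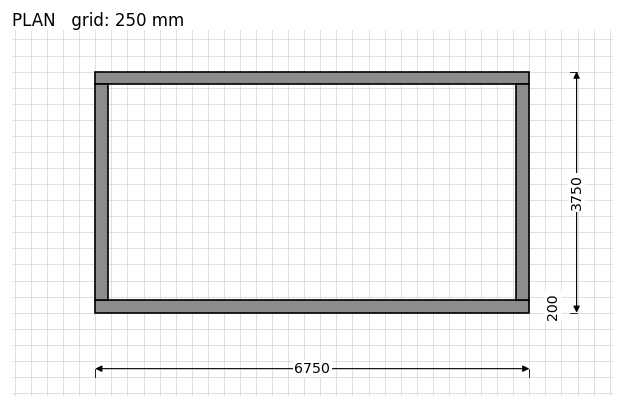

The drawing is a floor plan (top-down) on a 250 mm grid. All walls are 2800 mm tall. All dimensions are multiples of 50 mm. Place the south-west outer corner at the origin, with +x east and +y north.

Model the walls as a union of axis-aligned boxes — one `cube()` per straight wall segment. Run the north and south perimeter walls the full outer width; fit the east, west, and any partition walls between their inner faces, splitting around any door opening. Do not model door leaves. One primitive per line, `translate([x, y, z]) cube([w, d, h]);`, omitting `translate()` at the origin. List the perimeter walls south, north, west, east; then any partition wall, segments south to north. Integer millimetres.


cube([6750, 200, 2800]);
translate([0, 3550, 0]) cube([6750, 200, 2800]);
translate([0, 200, 0]) cube([200, 3350, 2800]);
translate([6550, 200, 0]) cube([200, 3350, 2800]);


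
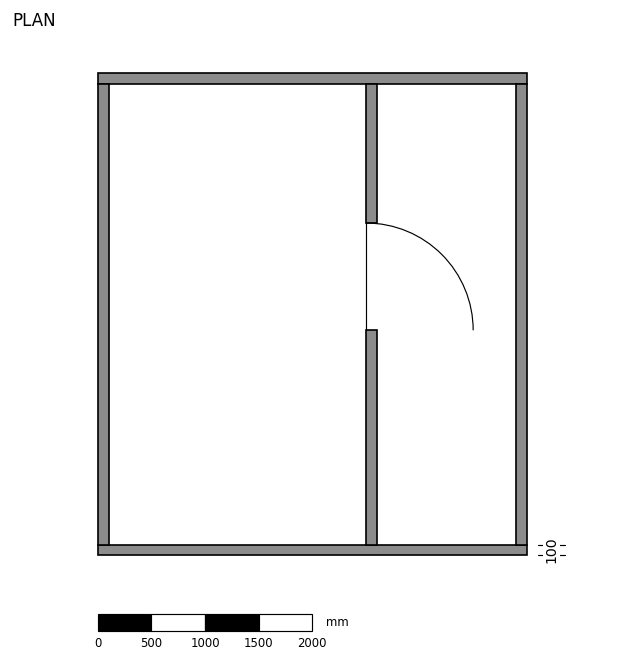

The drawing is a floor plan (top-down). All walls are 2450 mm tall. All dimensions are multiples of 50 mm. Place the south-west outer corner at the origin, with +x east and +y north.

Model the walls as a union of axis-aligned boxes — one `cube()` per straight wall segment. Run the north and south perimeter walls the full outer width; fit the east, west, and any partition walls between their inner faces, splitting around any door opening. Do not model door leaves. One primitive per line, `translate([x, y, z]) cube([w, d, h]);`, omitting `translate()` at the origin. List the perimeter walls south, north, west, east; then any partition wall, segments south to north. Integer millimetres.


cube([4000, 100, 2450]);
translate([0, 4400, 0]) cube([4000, 100, 2450]);
translate([0, 100, 0]) cube([100, 4300, 2450]);
translate([3900, 100, 0]) cube([100, 4300, 2450]);
translate([2500, 100, 0]) cube([100, 2000, 2450]);
translate([2500, 3100, 0]) cube([100, 1300, 2450]);


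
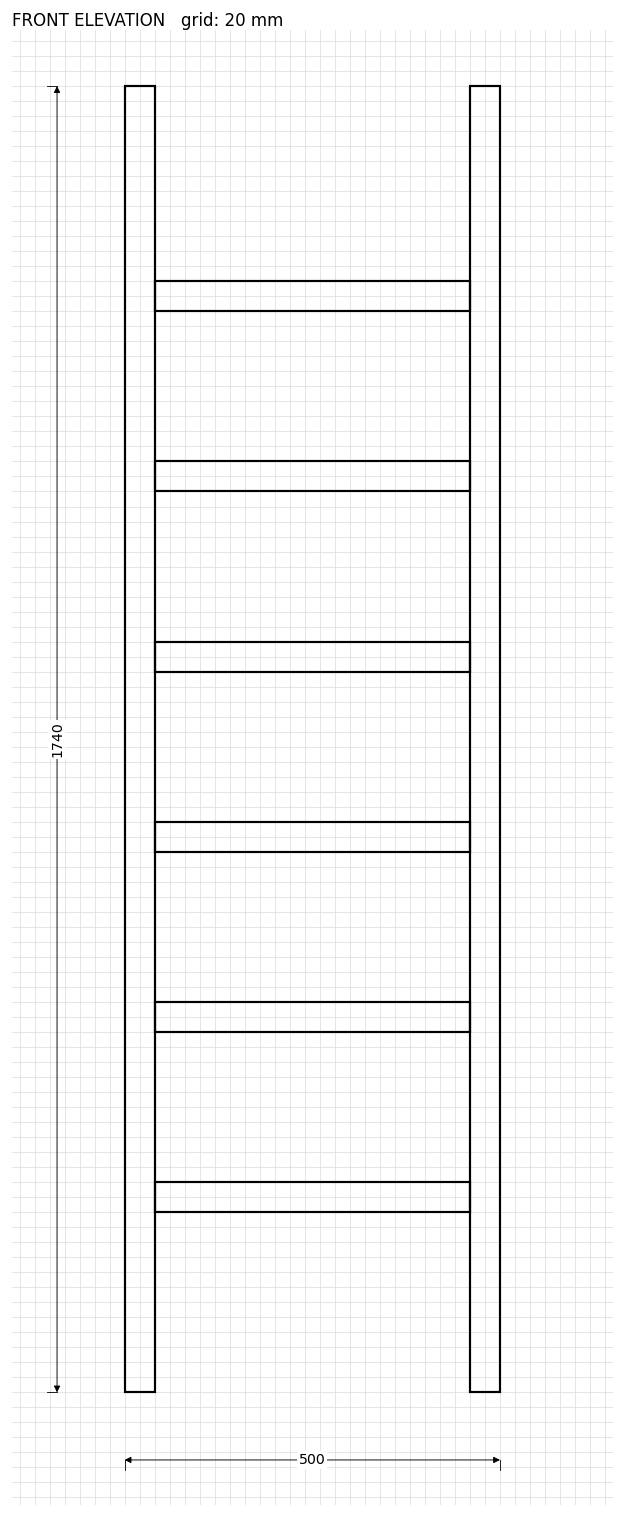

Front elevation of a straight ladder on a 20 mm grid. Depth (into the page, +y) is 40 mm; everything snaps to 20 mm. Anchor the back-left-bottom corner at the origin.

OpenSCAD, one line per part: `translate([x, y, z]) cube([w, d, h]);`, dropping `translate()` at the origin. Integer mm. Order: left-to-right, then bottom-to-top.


cube([40, 40, 1740]);
translate([40, 0, 240]) cube([420, 40, 40]);
translate([40, 0, 480]) cube([420, 40, 40]);
translate([40, 0, 720]) cube([420, 40, 40]);
translate([40, 0, 960]) cube([420, 40, 40]);
translate([40, 0, 1200]) cube([420, 40, 40]);
translate([40, 0, 1440]) cube([420, 40, 40]);
translate([460, 0, 0]) cube([40, 40, 1740]);
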